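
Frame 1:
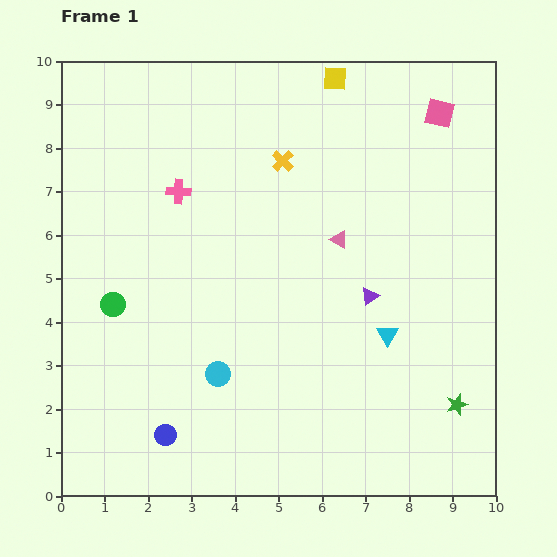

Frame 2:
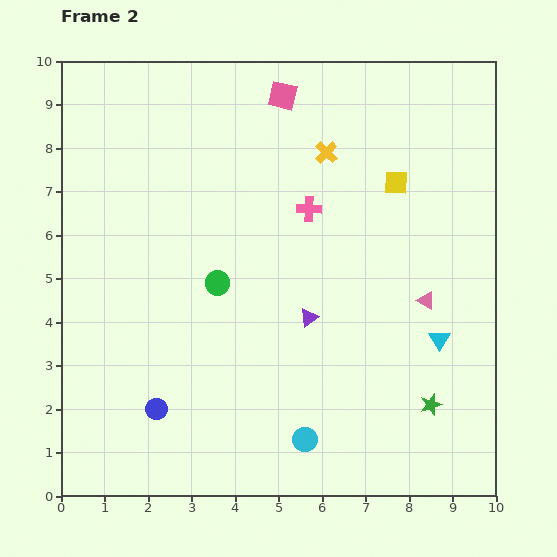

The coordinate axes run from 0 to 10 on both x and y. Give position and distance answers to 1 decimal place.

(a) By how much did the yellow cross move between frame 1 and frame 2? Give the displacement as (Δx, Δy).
(1.0, 0.2)

The yellow cross was at (5.1, 7.7) in frame 1 and (6.1, 7.9) in frame 2.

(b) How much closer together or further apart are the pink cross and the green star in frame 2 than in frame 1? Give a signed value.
-2.8

Distance in frame 1: 8.1. Distance in frame 2: 5.3.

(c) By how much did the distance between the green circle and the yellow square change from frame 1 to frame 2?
-2.6

Distance in frame 1: 7.3. Distance in frame 2: 4.7.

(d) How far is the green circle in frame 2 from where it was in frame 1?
2.5

The green circle moved from (1.2, 4.4) to (3.6, 4.9), a distance of √(2.4² + 0.5²) ≈ 2.5.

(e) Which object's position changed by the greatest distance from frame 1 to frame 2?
the pink square

(moved 3.6; next 3.0)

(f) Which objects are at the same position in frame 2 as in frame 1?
none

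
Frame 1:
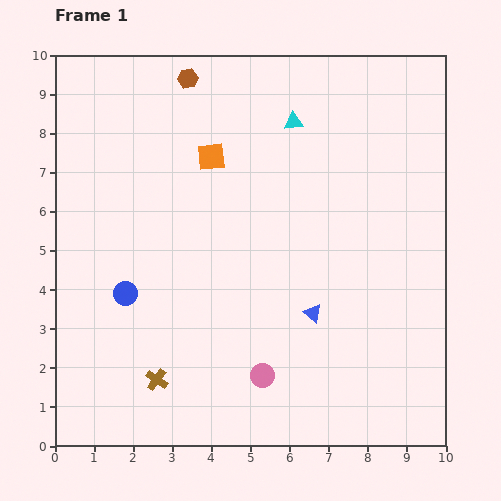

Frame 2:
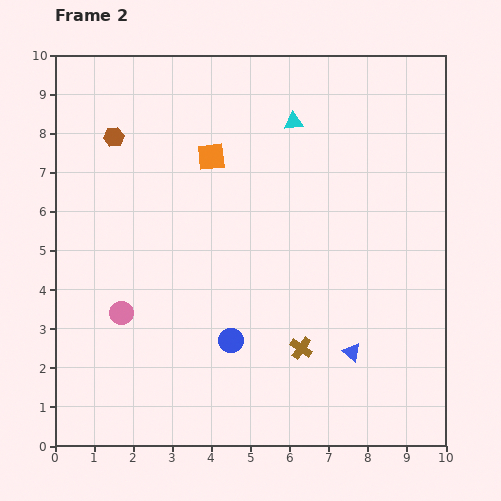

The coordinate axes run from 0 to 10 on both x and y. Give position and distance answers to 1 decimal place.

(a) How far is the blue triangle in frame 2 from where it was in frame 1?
1.4

The blue triangle moved from (6.6, 3.4) to (7.6, 2.4), a distance of √(1.0² + 1.0²) ≈ 1.4.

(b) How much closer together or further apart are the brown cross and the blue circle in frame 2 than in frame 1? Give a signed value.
-0.5

Distance in frame 1: 2.3. Distance in frame 2: 1.8.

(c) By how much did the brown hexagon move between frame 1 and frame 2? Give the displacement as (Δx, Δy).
(-1.9, -1.5)

The brown hexagon was at (3.4, 9.4) in frame 1 and (1.5, 7.9) in frame 2.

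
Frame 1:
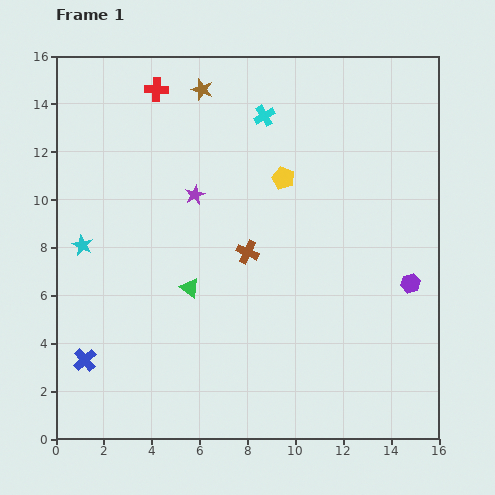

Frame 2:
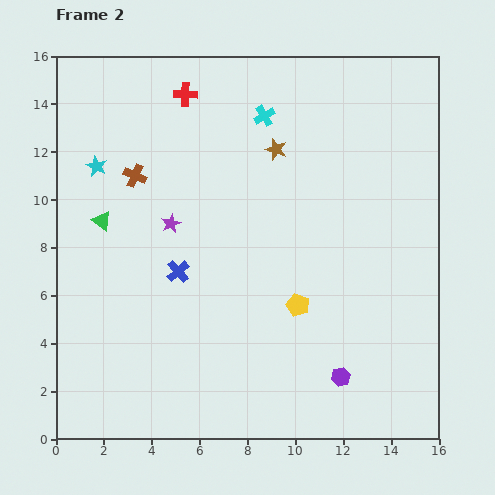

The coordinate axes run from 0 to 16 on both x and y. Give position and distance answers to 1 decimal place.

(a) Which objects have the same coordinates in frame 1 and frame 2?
the cyan cross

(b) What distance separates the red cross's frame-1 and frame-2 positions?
1.2

The red cross moved from (4.2, 14.6) to (5.4, 14.4), a distance of √(1.2² + 0.2²) ≈ 1.2.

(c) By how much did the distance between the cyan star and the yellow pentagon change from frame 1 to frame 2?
+1.3

Distance in frame 1: 8.9. Distance in frame 2: 10.2.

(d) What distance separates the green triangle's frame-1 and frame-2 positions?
4.6

The green triangle moved from (5.6, 6.3) to (1.9, 9.1), a distance of √(3.7² + 2.8²) ≈ 4.6.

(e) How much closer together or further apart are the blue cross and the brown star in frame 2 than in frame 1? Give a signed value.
-5.8

Distance in frame 1: 12.3. Distance in frame 2: 6.5.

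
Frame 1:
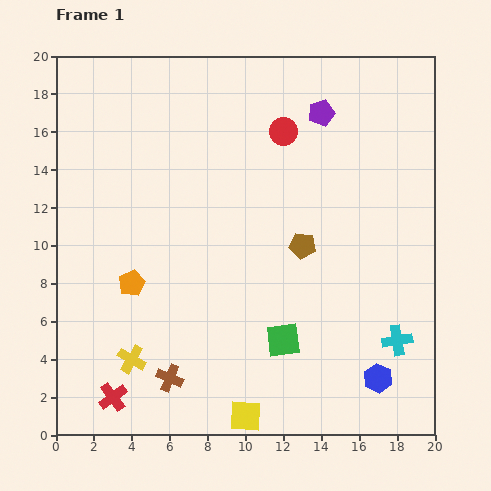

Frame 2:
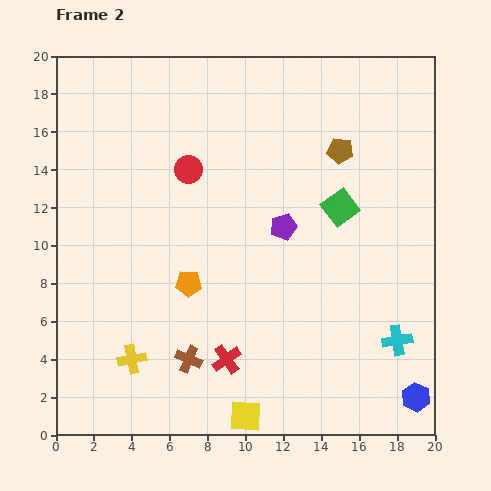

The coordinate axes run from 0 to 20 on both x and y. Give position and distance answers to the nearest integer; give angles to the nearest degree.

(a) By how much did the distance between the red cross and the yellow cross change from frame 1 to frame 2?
+3

Distance in frame 1: 2. Distance in frame 2: 5.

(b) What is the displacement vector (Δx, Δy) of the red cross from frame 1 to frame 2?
(6, 2)

The red cross was at (3, 2) in frame 1 and (9, 4) in frame 2.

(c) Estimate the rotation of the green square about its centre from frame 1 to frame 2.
29° counter-clockwise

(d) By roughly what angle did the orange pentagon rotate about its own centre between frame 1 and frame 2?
29° clockwise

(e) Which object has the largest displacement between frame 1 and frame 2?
the green square

(moved 8; next 6)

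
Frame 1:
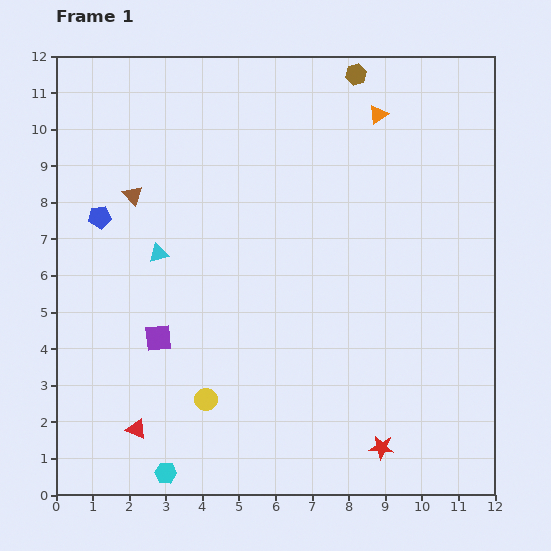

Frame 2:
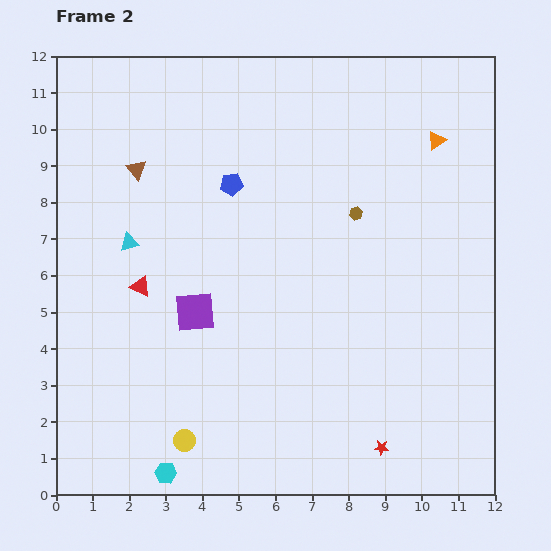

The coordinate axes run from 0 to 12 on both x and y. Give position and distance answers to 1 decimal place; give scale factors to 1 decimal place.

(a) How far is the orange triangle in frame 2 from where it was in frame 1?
1.7

The orange triangle moved from (8.8, 10.4) to (10.4, 9.7), a distance of √(1.6² + 0.7²) ≈ 1.7.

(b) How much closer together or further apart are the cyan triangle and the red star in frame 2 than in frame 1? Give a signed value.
+0.8

Distance in frame 1: 8.1. Distance in frame 2: 8.9.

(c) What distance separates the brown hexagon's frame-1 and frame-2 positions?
3.8

The brown hexagon moved from (8.2, 11.5) to (8.2, 7.7), a distance of √(0.0² + 3.8²) ≈ 3.8.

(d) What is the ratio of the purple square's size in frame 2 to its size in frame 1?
1.5×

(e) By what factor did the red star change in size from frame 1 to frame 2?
0.6×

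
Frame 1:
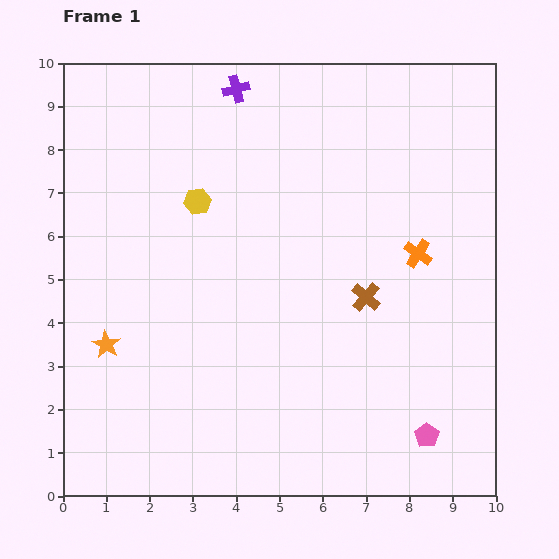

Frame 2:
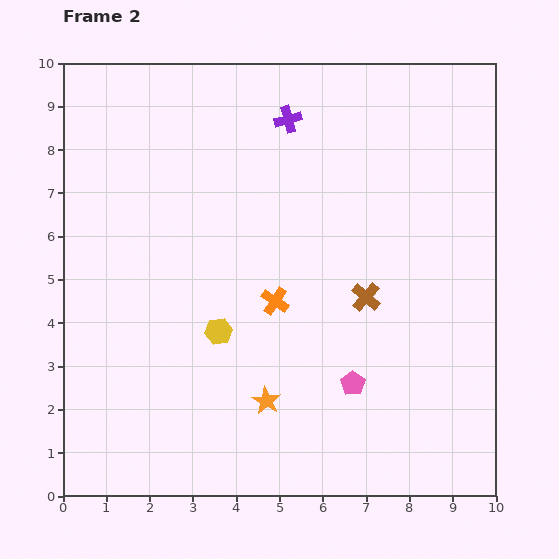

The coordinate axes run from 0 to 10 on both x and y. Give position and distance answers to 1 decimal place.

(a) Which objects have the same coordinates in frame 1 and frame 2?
the brown cross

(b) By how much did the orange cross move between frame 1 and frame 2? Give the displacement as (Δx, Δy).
(-3.3, -1.1)

The orange cross was at (8.2, 5.6) in frame 1 and (4.9, 4.5) in frame 2.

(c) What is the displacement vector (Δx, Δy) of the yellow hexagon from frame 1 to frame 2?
(0.5, -3.0)

The yellow hexagon was at (3.1, 6.8) in frame 1 and (3.6, 3.8) in frame 2.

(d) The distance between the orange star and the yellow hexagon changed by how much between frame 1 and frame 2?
-2.0

Distance in frame 1: 3.9. Distance in frame 2: 1.9.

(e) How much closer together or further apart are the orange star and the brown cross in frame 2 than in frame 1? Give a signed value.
-2.8

Distance in frame 1: 6.1. Distance in frame 2: 3.3.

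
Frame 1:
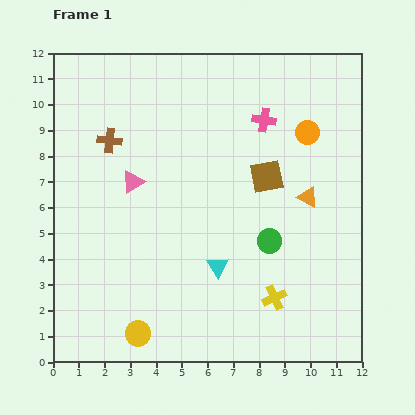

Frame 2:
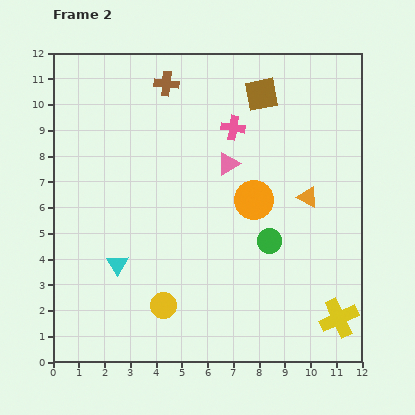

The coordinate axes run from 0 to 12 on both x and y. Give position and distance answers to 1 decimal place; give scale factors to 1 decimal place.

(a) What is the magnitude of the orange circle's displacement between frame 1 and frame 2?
3.3

The orange circle moved from (9.9, 8.9) to (7.8, 6.3), a distance of √(2.1² + 2.6²) ≈ 3.3.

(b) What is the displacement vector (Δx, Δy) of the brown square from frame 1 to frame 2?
(-0.2, 3.2)

The brown square was at (8.3, 7.2) in frame 1 and (8.1, 10.4) in frame 2.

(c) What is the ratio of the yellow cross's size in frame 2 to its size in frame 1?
1.6×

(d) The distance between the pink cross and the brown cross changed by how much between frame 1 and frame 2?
-3.0

Distance in frame 1: 6.1. Distance in frame 2: 3.1.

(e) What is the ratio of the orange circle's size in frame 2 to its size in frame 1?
1.6×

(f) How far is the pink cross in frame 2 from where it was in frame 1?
1.2

The pink cross moved from (8.2, 9.4) to (7.0, 9.1), a distance of √(1.2² + 0.3²) ≈ 1.2.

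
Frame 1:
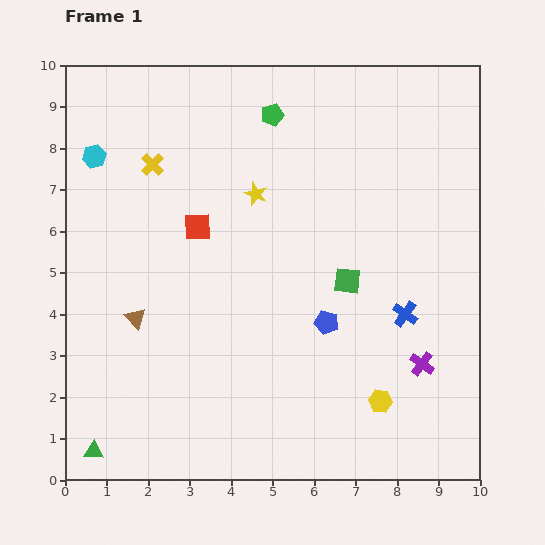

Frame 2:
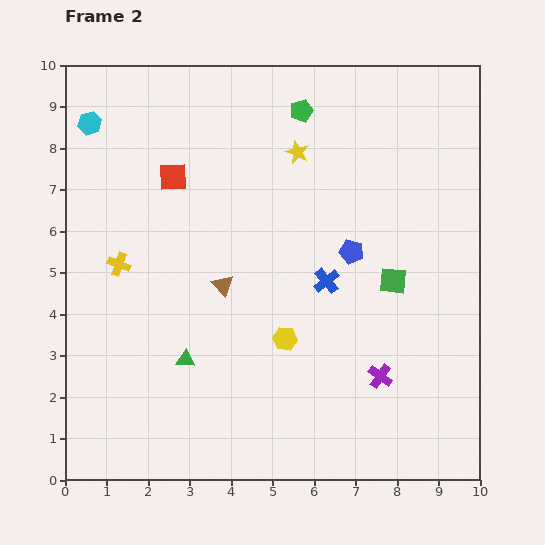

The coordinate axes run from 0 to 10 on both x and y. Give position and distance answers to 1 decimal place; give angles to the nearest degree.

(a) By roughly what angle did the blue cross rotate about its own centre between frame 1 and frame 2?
16° clockwise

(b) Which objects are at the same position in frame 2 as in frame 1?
none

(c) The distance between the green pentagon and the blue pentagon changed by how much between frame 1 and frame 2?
-1.6

Distance in frame 1: 5.2. Distance in frame 2: 3.6.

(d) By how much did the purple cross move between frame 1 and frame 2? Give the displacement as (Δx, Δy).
(-1.0, -0.3)

The purple cross was at (8.6, 2.8) in frame 1 and (7.6, 2.5) in frame 2.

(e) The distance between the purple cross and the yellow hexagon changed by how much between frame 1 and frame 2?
+1.2

Distance in frame 1: 1.3. Distance in frame 2: 2.5.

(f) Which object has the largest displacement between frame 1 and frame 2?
the green triangle

(moved 3.1; next 2.7)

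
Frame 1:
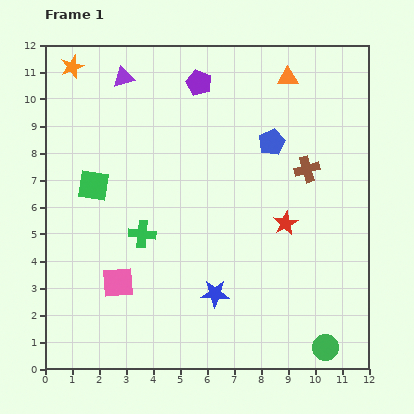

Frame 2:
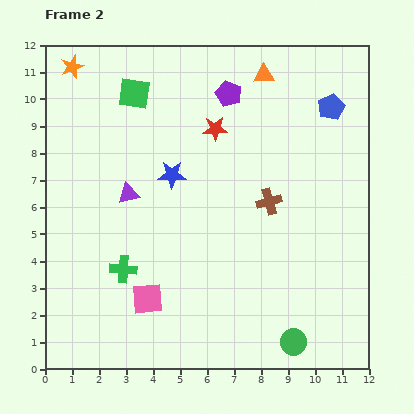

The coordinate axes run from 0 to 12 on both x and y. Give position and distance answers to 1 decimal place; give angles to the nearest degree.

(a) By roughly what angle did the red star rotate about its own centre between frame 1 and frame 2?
25° clockwise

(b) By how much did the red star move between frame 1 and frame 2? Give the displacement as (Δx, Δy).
(-2.6, 3.5)

The red star was at (8.9, 5.4) in frame 1 and (6.3, 8.9) in frame 2.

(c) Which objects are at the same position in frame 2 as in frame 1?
the orange star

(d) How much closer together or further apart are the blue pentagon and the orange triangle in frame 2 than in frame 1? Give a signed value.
+0.3

Distance in frame 1: 2.5. Distance in frame 2: 2.8.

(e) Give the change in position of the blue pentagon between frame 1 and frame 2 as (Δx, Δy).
(2.2, 1.3)

The blue pentagon was at (8.4, 8.4) in frame 1 and (10.6, 9.7) in frame 2.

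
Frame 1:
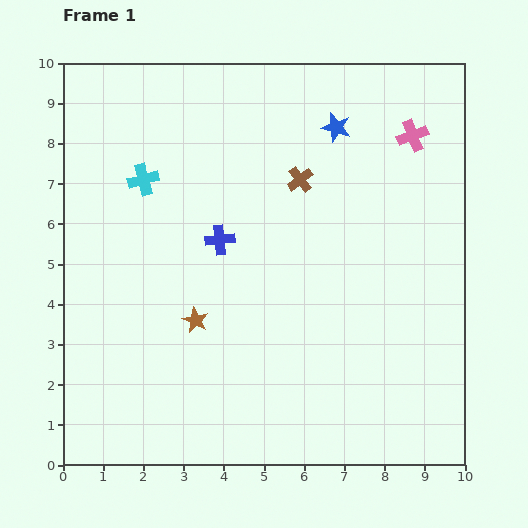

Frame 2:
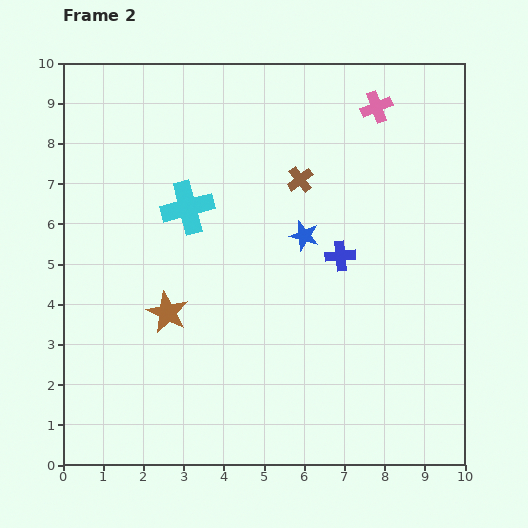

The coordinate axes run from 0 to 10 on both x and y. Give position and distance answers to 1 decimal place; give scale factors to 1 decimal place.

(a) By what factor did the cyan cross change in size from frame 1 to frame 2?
1.7×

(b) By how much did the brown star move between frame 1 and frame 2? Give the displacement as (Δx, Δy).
(-0.7, 0.2)

The brown star was at (3.3, 3.6) in frame 1 and (2.6, 3.8) in frame 2.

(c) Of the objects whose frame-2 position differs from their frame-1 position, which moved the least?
the brown star

(moved 0.7)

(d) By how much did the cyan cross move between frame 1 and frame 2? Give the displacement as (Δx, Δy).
(1.1, -0.7)

The cyan cross was at (2.0, 7.1) in frame 1 and (3.1, 6.4) in frame 2.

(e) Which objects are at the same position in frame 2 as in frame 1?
the brown cross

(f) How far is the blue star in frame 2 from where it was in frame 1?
2.8

The blue star moved from (6.8, 8.4) to (6.0, 5.7), a distance of √(0.8² + 2.7²) ≈ 2.8.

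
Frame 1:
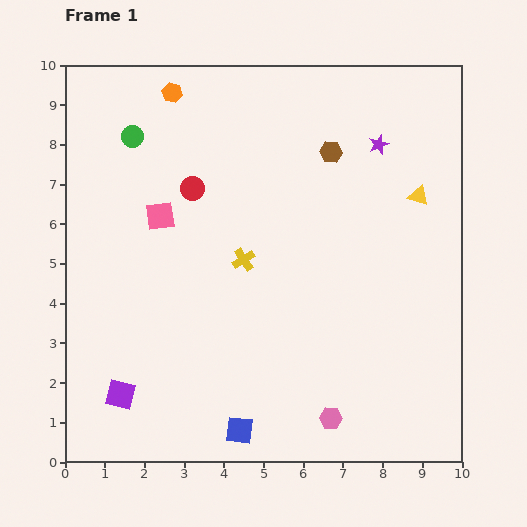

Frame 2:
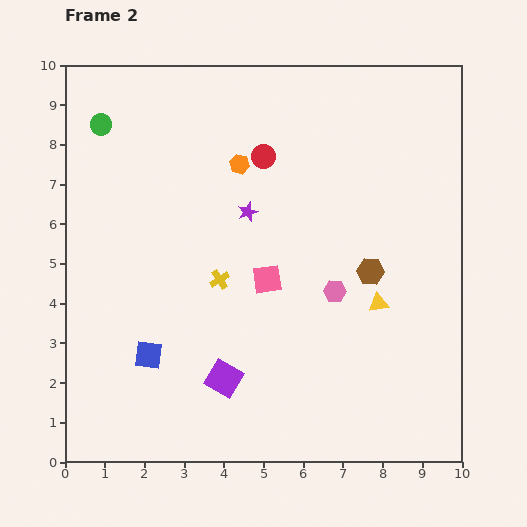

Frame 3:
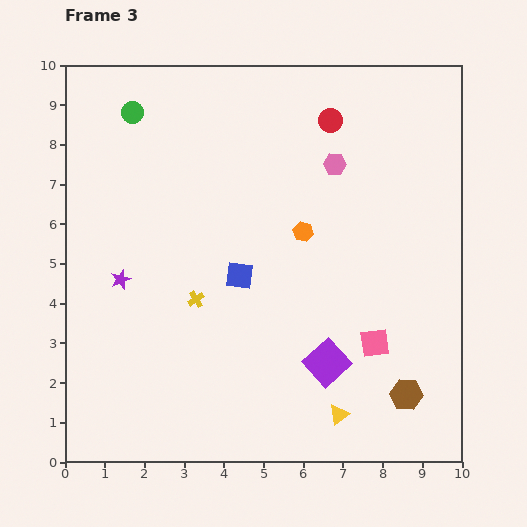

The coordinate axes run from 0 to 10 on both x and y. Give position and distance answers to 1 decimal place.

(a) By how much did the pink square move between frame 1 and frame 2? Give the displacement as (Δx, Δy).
(2.7, -1.6)

The pink square was at (2.4, 6.2) in frame 1 and (5.1, 4.6) in frame 2.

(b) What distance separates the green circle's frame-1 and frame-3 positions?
0.6

The green circle moved from (1.7, 8.2) to (1.7, 8.8), a distance of √(0.0² + 0.6²) ≈ 0.6.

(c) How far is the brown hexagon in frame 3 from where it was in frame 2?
3.2

The brown hexagon moved from (7.7, 4.8) to (8.6, 1.7), a distance of √(0.9² + 3.1²) ≈ 3.2.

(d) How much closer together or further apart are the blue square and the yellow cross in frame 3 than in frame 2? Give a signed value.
-1.3

Distance in frame 2: 2.6. Distance in frame 3: 1.3.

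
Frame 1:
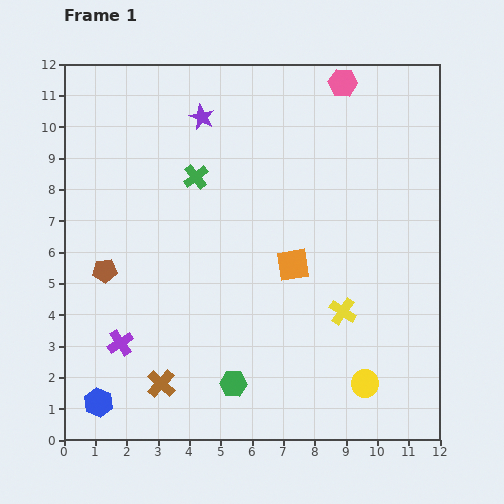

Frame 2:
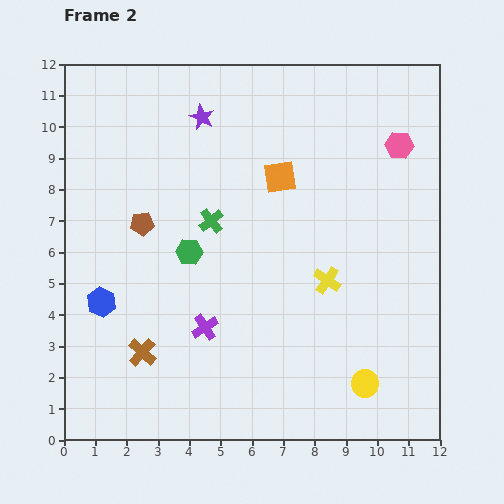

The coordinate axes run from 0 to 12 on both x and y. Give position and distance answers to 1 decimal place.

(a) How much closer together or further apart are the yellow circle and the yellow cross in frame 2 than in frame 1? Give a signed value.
+1.1

Distance in frame 1: 2.4. Distance in frame 2: 3.5.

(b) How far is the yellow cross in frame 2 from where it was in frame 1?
1.1

The yellow cross moved from (8.9, 4.1) to (8.4, 5.1), a distance of √(0.5² + 1.0²) ≈ 1.1.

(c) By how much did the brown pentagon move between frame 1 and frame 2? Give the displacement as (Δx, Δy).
(1.2, 1.5)

The brown pentagon was at (1.3, 5.4) in frame 1 and (2.5, 6.9) in frame 2.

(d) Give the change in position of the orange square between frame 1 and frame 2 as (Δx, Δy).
(-0.4, 2.8)

The orange square was at (7.3, 5.6) in frame 1 and (6.9, 8.4) in frame 2.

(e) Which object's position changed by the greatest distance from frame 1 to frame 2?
the green hexagon

(moved 4.4; next 3.2)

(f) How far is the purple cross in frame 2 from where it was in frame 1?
2.7

The purple cross moved from (1.8, 3.1) to (4.5, 3.6), a distance of √(2.7² + 0.5²) ≈ 2.7.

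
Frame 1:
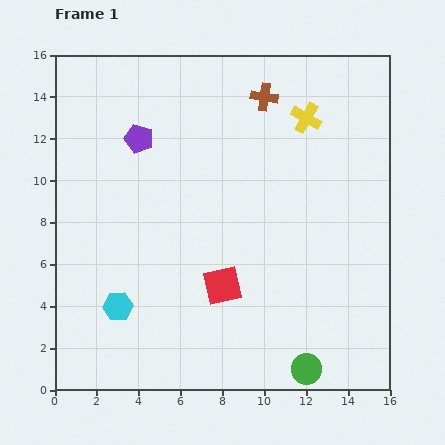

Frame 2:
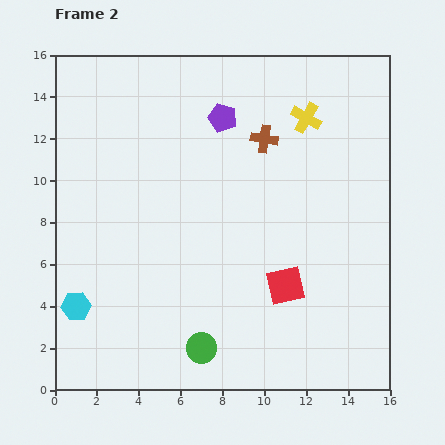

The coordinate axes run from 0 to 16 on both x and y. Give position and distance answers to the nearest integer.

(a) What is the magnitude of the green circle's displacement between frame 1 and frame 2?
5

The green circle moved from (12, 1) to (7, 2), a distance of √(5² + 1²) ≈ 5.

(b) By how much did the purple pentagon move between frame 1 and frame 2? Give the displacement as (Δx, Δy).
(4, 1)

The purple pentagon was at (4, 12) in frame 1 and (8, 13) in frame 2.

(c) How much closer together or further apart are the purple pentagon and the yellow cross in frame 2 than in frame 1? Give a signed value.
-4

Distance in frame 1: 8. Distance in frame 2: 4.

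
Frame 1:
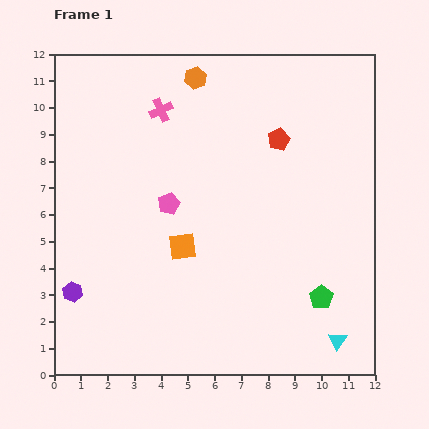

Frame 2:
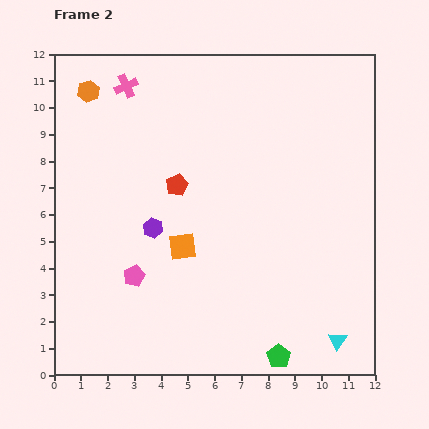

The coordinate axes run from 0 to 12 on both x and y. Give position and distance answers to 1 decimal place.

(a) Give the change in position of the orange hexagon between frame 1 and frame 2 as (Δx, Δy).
(-4.0, -0.5)

The orange hexagon was at (5.3, 11.1) in frame 1 and (1.3, 10.6) in frame 2.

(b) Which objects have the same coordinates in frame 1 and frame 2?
the cyan triangle, the orange square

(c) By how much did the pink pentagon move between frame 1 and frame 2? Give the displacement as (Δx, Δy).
(-1.3, -2.7)

The pink pentagon was at (4.3, 6.4) in frame 1 and (3.0, 3.7) in frame 2.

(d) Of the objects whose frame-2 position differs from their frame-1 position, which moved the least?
the pink cross

(moved 1.6)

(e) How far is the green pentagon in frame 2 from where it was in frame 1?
2.7

The green pentagon moved from (10.0, 2.9) to (8.4, 0.7), a distance of √(1.6² + 2.2²) ≈ 2.7.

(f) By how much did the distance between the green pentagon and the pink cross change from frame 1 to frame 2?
+2.4

Distance in frame 1: 9.2. Distance in frame 2: 11.6.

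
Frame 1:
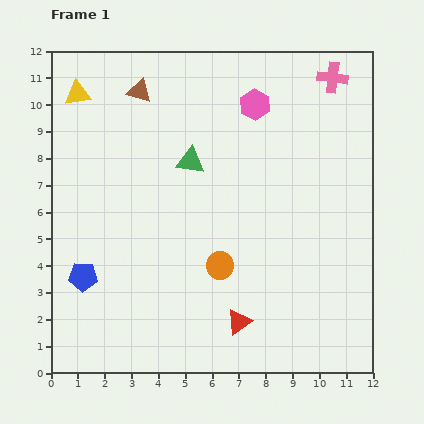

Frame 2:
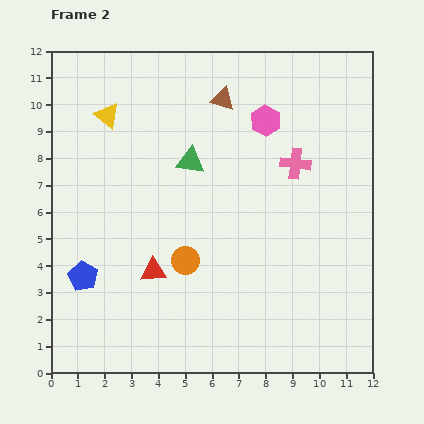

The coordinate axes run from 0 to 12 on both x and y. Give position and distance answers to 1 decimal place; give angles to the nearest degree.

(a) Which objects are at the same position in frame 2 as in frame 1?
the green triangle, the blue pentagon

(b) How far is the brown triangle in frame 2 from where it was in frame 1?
3.1

The brown triangle moved from (3.3, 10.5) to (6.4, 10.2), a distance of √(3.1² + 0.3²) ≈ 3.1.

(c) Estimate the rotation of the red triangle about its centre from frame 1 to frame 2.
32° clockwise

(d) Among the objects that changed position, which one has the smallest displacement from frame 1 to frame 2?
the pink hexagon

(moved 0.7)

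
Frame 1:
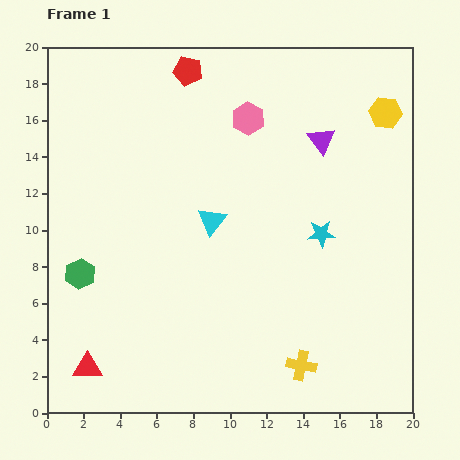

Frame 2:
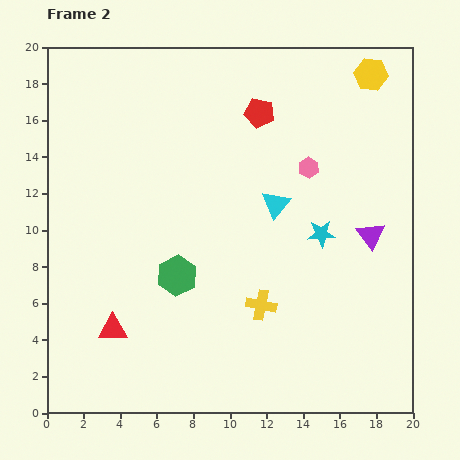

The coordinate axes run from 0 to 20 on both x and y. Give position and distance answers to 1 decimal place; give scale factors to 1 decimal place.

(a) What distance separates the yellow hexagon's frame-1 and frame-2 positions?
2.2

The yellow hexagon moved from (18.5, 16.4) to (17.7, 18.5), a distance of √(0.8² + 2.1²) ≈ 2.2.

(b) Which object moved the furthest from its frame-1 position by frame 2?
the purple triangle

(moved 5.9; next 5.3)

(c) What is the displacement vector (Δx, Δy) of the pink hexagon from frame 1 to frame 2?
(3.3, -2.7)

The pink hexagon was at (11.0, 16.1) in frame 1 and (14.3, 13.4) in frame 2.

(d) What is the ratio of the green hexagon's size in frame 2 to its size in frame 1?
1.3×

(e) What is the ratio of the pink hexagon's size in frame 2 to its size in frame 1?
0.6×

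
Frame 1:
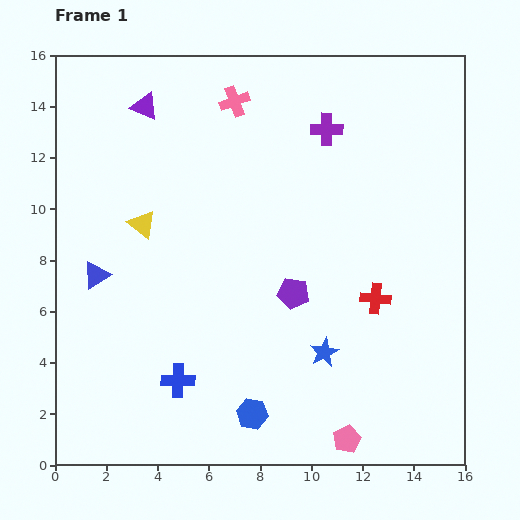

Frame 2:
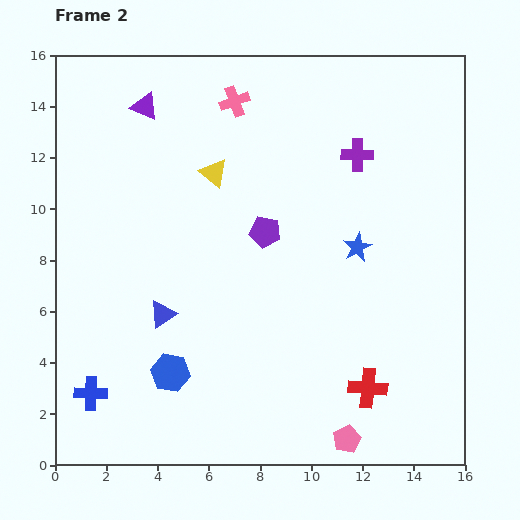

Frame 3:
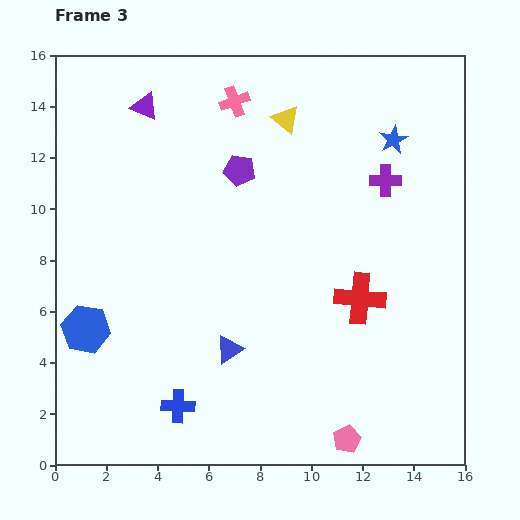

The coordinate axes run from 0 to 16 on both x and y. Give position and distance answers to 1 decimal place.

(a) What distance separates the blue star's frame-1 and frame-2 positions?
4.3

The blue star moved from (10.5, 4.4) to (11.8, 8.5), a distance of √(1.3² + 4.1²) ≈ 4.3.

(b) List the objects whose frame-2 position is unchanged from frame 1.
the pink cross, the purple triangle, the pink pentagon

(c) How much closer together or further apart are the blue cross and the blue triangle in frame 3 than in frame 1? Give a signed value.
-2.2

Distance in frame 1: 5.2. Distance in frame 3: 3.0.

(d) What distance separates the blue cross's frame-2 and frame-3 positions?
3.4

The blue cross moved from (1.4, 2.8) to (4.8, 2.3), a distance of √(3.4² + 0.5²) ≈ 3.4.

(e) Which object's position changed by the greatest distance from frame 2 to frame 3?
the blue star

(moved 4.4; next 3.7)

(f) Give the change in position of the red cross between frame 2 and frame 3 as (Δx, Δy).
(-0.3, 3.5)

The red cross was at (12.2, 3.0) in frame 2 and (11.9, 6.5) in frame 3.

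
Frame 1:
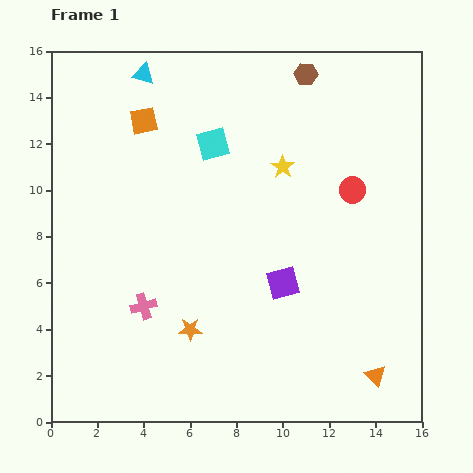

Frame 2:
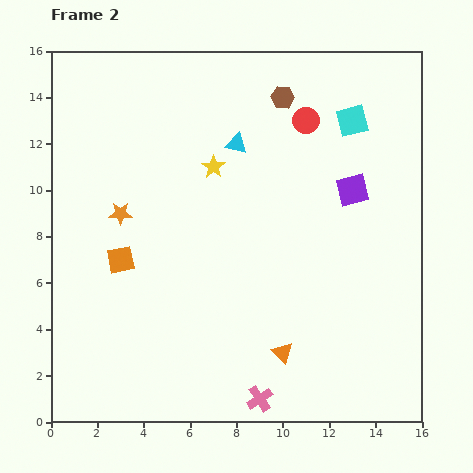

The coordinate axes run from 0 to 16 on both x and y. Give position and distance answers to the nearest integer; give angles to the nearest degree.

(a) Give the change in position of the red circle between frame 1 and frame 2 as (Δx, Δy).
(-2, 3)

The red circle was at (13, 10) in frame 1 and (11, 13) in frame 2.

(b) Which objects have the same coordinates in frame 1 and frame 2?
none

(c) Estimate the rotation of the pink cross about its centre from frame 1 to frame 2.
17° counter-clockwise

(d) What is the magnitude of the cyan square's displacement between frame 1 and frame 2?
6

The cyan square moved from (7, 12) to (13, 13), a distance of √(6² + 1²) ≈ 6.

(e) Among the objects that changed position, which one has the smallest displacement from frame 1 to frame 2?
the brown hexagon

(moved 1)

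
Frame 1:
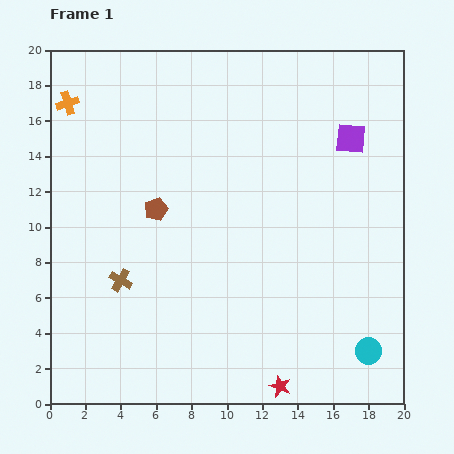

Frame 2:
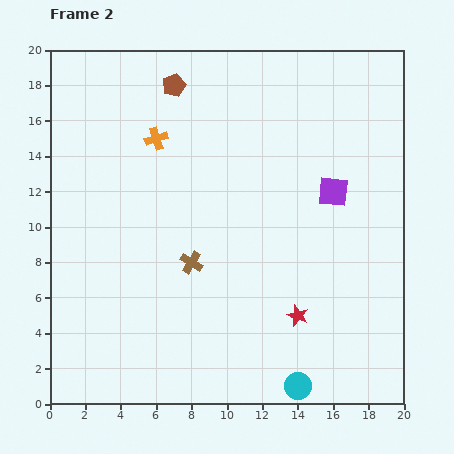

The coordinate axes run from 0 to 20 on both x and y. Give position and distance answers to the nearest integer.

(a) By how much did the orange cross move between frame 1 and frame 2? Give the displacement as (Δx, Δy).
(5, -2)

The orange cross was at (1, 17) in frame 1 and (6, 15) in frame 2.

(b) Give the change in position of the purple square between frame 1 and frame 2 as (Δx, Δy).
(-1, -3)

The purple square was at (17, 15) in frame 1 and (16, 12) in frame 2.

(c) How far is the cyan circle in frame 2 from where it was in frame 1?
4

The cyan circle moved from (18, 3) to (14, 1), a distance of √(4² + 2²) ≈ 4.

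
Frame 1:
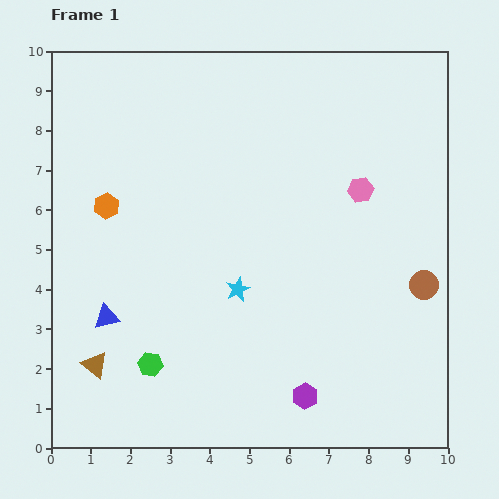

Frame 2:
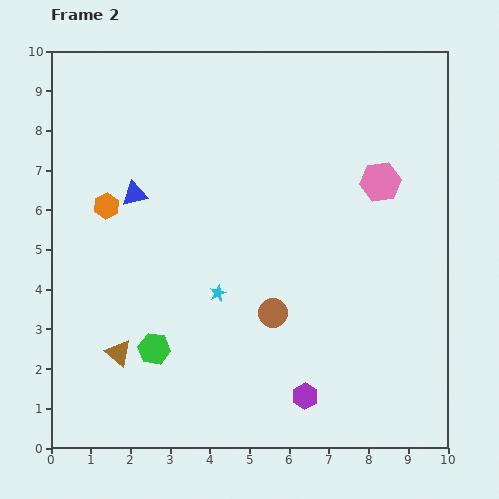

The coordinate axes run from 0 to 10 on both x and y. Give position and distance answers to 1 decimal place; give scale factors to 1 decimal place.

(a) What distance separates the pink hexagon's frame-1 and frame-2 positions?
0.5

The pink hexagon moved from (7.8, 6.5) to (8.3, 6.7), a distance of √(0.5² + 0.2²) ≈ 0.5.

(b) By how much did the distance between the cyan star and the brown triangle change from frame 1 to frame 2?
-1.2

Distance in frame 1: 4.1. Distance in frame 2: 2.9.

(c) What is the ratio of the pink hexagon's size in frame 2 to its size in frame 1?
1.6×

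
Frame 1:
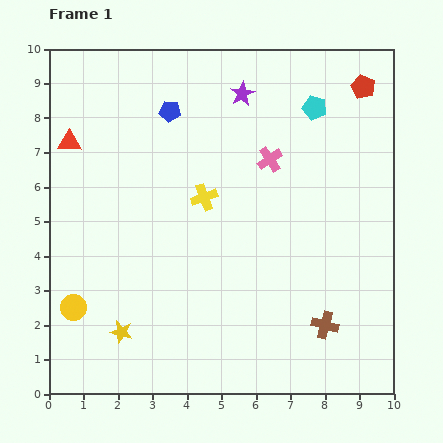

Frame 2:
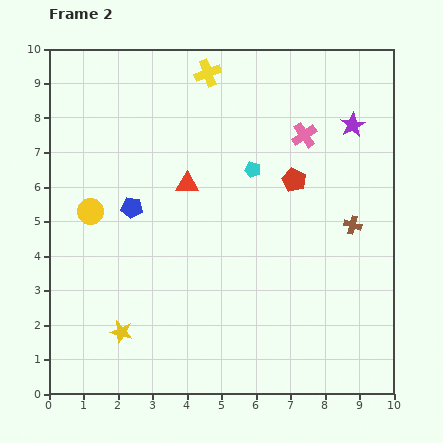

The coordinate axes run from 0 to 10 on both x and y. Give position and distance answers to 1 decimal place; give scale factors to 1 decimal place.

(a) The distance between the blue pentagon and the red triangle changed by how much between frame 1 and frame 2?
-1.3

Distance in frame 1: 3.0. Distance in frame 2: 1.7.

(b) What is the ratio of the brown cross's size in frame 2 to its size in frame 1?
0.7×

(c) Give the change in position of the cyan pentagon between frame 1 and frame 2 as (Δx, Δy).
(-1.8, -1.8)

The cyan pentagon was at (7.7, 8.3) in frame 1 and (5.9, 6.5) in frame 2.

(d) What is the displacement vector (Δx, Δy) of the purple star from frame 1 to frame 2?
(3.2, -0.9)

The purple star was at (5.6, 8.7) in frame 1 and (8.8, 7.8) in frame 2.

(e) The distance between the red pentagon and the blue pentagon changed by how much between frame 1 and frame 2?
-0.8

Distance in frame 1: 5.6. Distance in frame 2: 4.8.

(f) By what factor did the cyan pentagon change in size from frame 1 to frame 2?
0.6×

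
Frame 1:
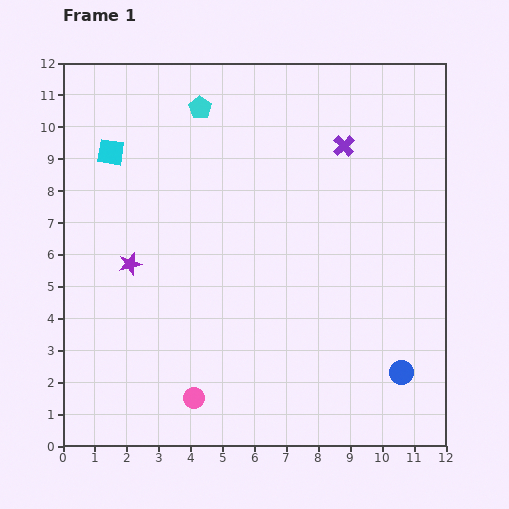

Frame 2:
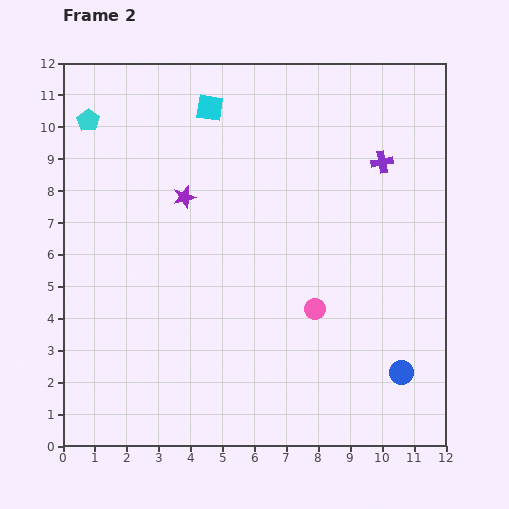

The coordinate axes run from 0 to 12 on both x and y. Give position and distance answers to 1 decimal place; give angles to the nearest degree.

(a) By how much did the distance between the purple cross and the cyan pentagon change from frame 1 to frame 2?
+4.6

Distance in frame 1: 4.7. Distance in frame 2: 9.3.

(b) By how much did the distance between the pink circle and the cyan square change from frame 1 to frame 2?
-1.0

Distance in frame 1: 8.1. Distance in frame 2: 7.1.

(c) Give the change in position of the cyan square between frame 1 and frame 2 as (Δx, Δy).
(3.1, 1.4)

The cyan square was at (1.5, 9.2) in frame 1 and (4.6, 10.6) in frame 2.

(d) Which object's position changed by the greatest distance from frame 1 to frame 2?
the pink circle

(moved 4.7; next 3.5)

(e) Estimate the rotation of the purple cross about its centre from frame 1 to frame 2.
33° clockwise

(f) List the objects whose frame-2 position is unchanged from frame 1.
the blue circle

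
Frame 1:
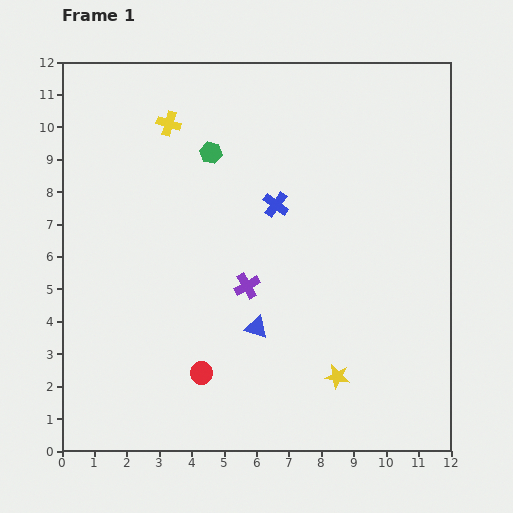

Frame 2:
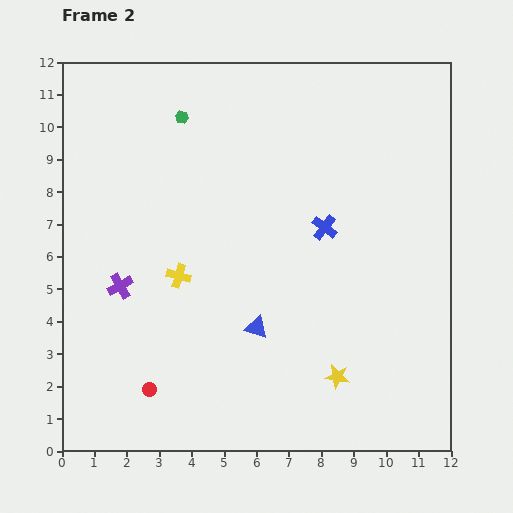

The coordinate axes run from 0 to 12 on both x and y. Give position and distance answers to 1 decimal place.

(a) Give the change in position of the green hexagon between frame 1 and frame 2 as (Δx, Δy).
(-0.9, 1.1)

The green hexagon was at (4.6, 9.2) in frame 1 and (3.7, 10.3) in frame 2.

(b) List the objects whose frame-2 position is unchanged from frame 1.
the yellow star, the blue triangle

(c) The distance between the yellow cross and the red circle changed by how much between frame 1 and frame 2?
-4.2

Distance in frame 1: 7.8. Distance in frame 2: 3.6.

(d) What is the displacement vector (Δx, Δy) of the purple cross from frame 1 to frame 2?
(-3.9, 0.0)

The purple cross was at (5.7, 5.1) in frame 1 and (1.8, 5.1) in frame 2.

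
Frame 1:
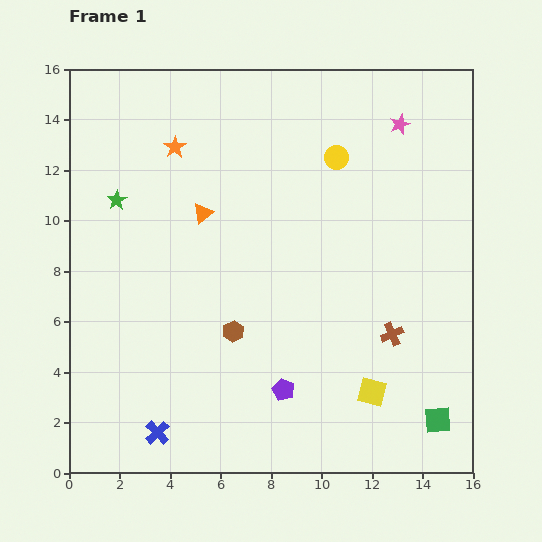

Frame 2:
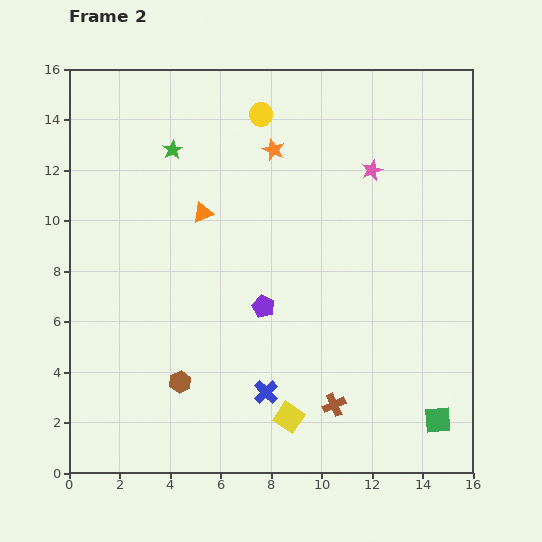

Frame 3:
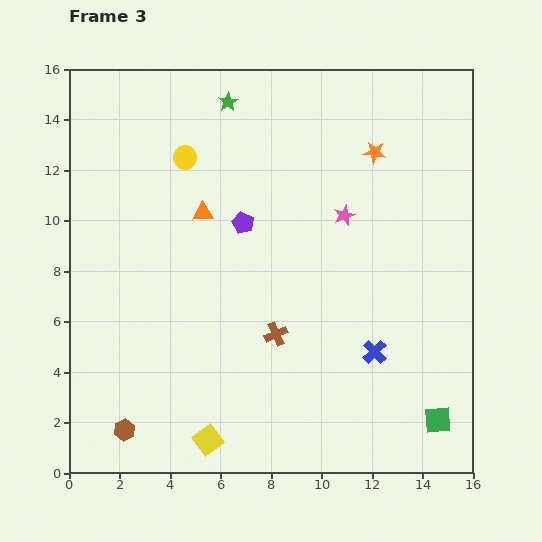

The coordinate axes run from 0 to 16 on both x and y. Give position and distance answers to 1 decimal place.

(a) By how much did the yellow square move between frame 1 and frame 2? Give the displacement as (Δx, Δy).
(-3.3, -1.0)

The yellow square was at (12.0, 3.2) in frame 1 and (8.7, 2.2) in frame 2.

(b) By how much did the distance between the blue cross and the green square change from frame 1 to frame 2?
-4.2

Distance in frame 1: 11.1. Distance in frame 2: 6.9.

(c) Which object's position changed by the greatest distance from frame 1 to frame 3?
the blue cross

(moved 9.2; next 7.9)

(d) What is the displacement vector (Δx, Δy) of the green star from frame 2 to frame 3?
(2.2, 1.9)

The green star was at (4.1, 12.8) in frame 2 and (6.3, 14.7) in frame 3.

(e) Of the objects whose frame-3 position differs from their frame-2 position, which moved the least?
the pink star

(moved 2.1)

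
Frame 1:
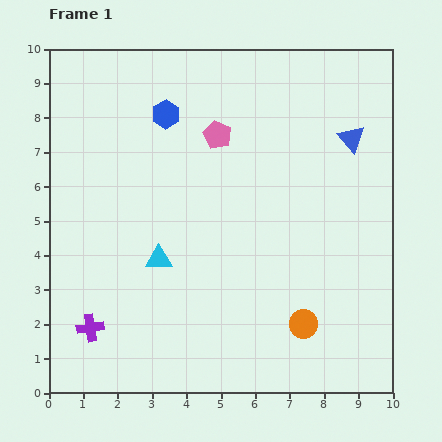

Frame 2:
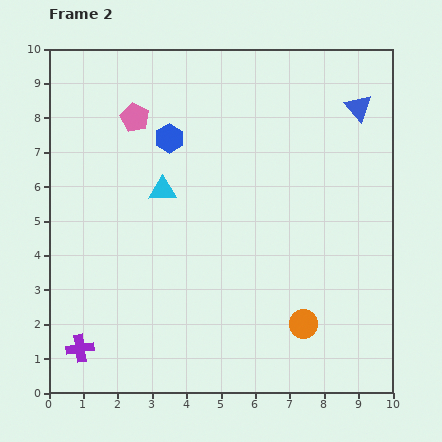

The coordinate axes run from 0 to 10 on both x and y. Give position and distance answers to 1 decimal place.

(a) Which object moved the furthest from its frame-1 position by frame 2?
the pink pentagon

(moved 2.5; next 2.0)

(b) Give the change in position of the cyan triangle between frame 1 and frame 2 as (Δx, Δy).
(0.1, 2.0)

The cyan triangle was at (3.2, 3.9) in frame 1 and (3.3, 5.9) in frame 2.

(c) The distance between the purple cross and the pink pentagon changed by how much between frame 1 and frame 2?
+0.2

Distance in frame 1: 6.7. Distance in frame 2: 6.9.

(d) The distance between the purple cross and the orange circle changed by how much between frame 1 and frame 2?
+0.3

Distance in frame 1: 6.2. Distance in frame 2: 6.5.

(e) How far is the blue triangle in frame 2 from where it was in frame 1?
0.9

The blue triangle moved from (8.8, 7.4) to (9.0, 8.3), a distance of √(0.2² + 0.9²) ≈ 0.9.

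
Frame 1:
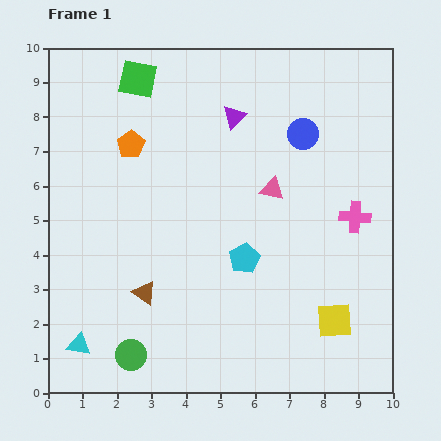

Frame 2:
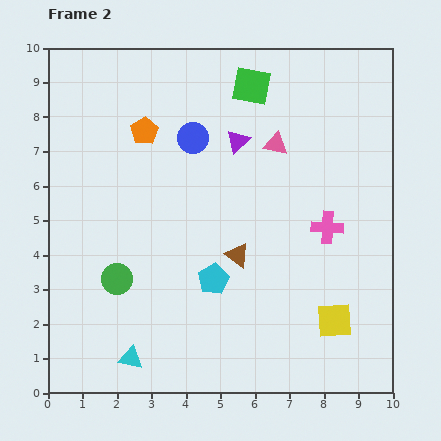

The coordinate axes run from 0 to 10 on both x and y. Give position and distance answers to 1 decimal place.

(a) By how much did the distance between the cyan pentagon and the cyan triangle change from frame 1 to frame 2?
-2.1

Distance in frame 1: 5.4. Distance in frame 2: 3.3.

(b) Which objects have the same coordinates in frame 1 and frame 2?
the yellow square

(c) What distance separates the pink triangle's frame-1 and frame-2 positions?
1.3

The pink triangle moved from (6.5, 5.9) to (6.6, 7.2), a distance of √(0.1² + 1.3²) ≈ 1.3.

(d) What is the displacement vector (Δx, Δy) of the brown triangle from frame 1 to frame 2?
(2.7, 1.1)

The brown triangle was at (2.8, 2.9) in frame 1 and (5.5, 4.0) in frame 2.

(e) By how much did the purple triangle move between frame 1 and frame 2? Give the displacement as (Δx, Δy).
(0.1, -0.7)

The purple triangle was at (5.4, 8.0) in frame 1 and (5.5, 7.3) in frame 2.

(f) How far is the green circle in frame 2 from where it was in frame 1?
2.2

The green circle moved from (2.4, 1.1) to (2.0, 3.3), a distance of √(0.4² + 2.2²) ≈ 2.2.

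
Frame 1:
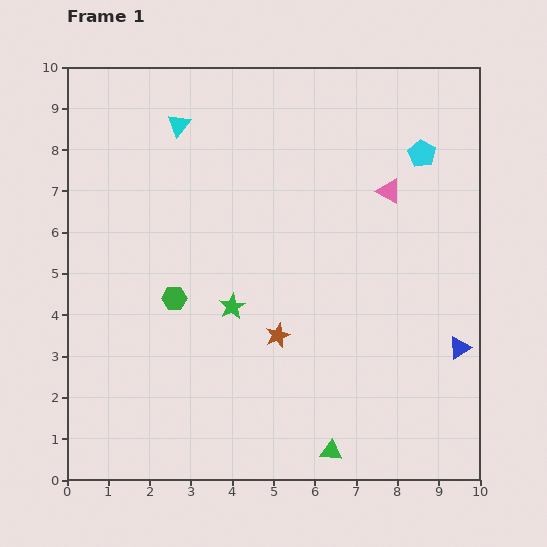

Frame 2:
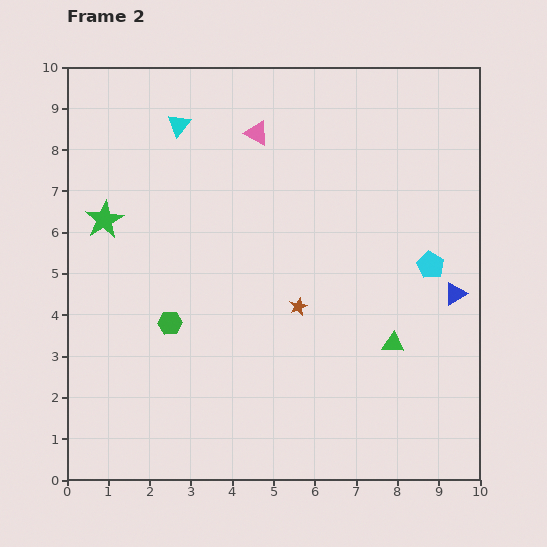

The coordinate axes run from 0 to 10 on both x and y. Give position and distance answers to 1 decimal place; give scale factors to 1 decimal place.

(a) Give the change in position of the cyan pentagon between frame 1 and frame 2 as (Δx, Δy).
(0.2, -2.7)

The cyan pentagon was at (8.6, 7.9) in frame 1 and (8.8, 5.2) in frame 2.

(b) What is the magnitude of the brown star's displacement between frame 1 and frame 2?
0.9

The brown star moved from (5.1, 3.5) to (5.6, 4.2), a distance of √(0.5² + 0.7²) ≈ 0.9.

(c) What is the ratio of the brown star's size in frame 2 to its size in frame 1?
0.7×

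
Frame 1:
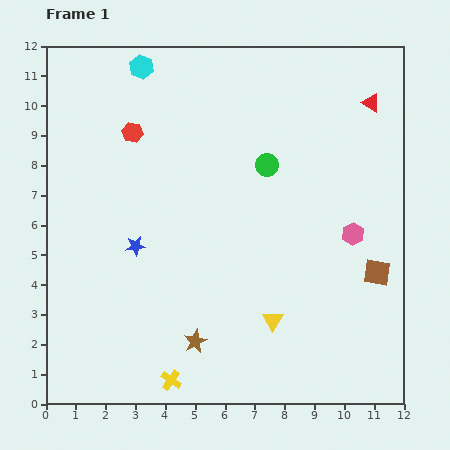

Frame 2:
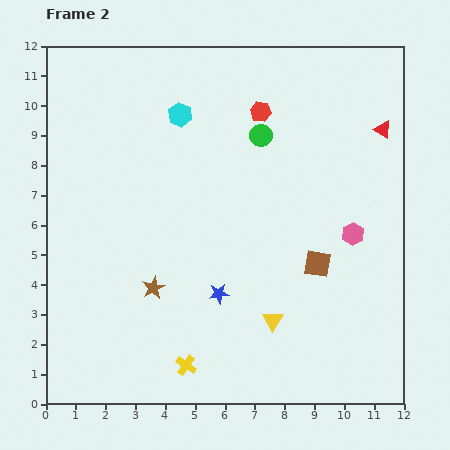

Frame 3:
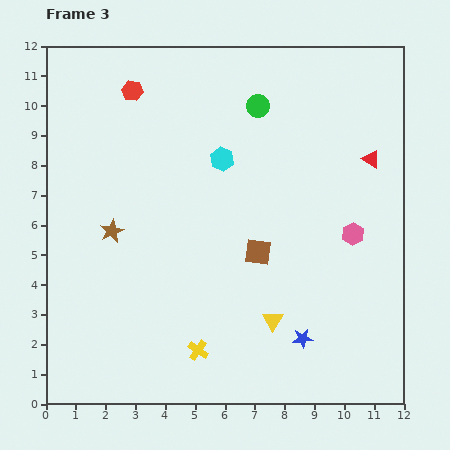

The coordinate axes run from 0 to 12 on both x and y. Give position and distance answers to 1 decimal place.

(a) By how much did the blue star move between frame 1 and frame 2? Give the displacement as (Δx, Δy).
(2.8, -1.6)

The blue star was at (3.0, 5.3) in frame 1 and (5.8, 3.7) in frame 2.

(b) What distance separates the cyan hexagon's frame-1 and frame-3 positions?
4.1

The cyan hexagon moved from (3.2, 11.3) to (5.9, 8.2), a distance of √(2.7² + 3.1²) ≈ 4.1.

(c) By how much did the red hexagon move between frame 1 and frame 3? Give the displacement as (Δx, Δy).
(0.0, 1.4)

The red hexagon was at (2.9, 9.1) in frame 1 and (2.9, 10.5) in frame 3.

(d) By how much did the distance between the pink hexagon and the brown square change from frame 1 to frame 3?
+1.8

Distance in frame 1: 1.5. Distance in frame 3: 3.3.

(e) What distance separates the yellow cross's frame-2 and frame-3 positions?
0.6

The yellow cross moved from (4.7, 1.3) to (5.1, 1.8), a distance of √(0.4² + 0.5²) ≈ 0.6.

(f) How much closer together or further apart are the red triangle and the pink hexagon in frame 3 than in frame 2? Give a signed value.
-1.0

Distance in frame 2: 3.6. Distance in frame 3: 2.6.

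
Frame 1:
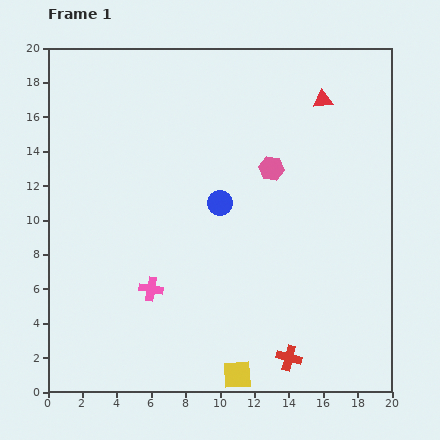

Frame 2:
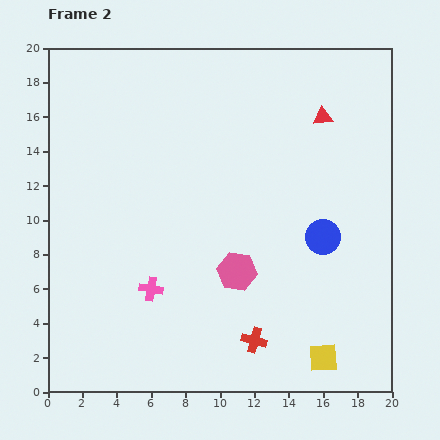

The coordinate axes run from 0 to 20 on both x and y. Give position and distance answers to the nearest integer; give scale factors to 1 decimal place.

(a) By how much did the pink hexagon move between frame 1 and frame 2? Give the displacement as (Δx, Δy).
(-2, -6)

The pink hexagon was at (13, 13) in frame 1 and (11, 7) in frame 2.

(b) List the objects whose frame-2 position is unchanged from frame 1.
the pink cross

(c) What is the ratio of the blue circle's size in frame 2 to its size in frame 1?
1.4×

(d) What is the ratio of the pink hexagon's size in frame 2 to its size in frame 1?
1.6×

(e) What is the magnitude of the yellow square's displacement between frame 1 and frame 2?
5

The yellow square moved from (11, 1) to (16, 2), a distance of √(5² + 1²) ≈ 5.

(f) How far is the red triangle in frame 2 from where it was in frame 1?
1

The red triangle moved from (16, 17) to (16, 16), a distance of √(0² + 1²) ≈ 1.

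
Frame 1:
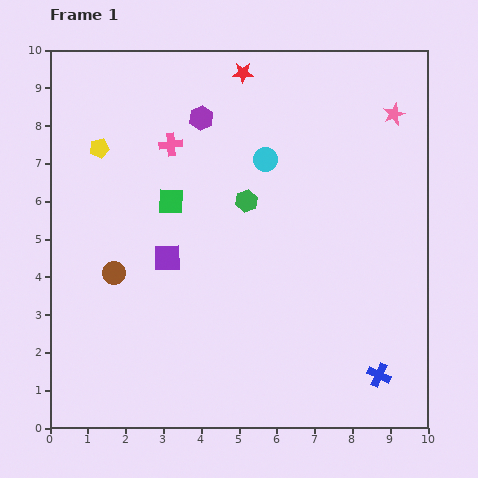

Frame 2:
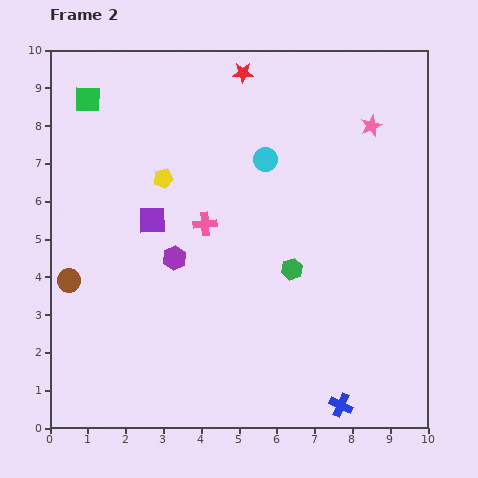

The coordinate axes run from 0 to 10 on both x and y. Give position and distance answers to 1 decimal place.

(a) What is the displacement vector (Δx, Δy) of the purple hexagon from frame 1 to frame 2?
(-0.7, -3.7)

The purple hexagon was at (4.0, 8.2) in frame 1 and (3.3, 4.5) in frame 2.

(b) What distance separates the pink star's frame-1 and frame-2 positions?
0.7

The pink star moved from (9.1, 8.3) to (8.5, 8.0), a distance of √(0.6² + 0.3²) ≈ 0.7.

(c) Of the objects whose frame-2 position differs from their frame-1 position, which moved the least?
the pink star

(moved 0.7)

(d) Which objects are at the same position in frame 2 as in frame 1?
the cyan circle, the red star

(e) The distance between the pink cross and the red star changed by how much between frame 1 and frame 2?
+1.4

Distance in frame 1: 2.7. Distance in frame 2: 4.1.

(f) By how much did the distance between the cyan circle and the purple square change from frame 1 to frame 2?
-0.3

Distance in frame 1: 3.7. Distance in frame 2: 3.4.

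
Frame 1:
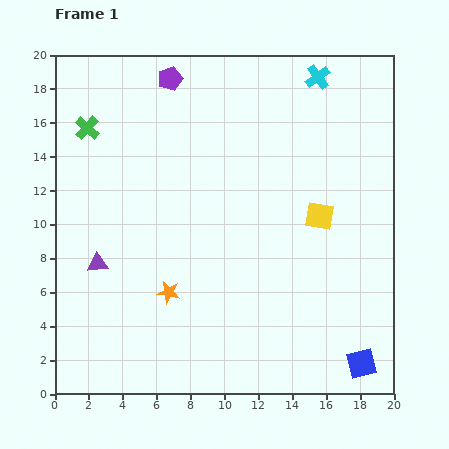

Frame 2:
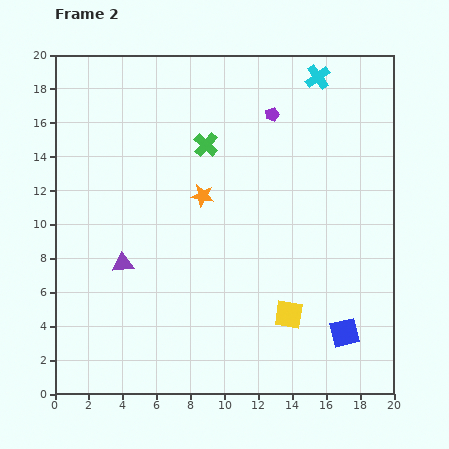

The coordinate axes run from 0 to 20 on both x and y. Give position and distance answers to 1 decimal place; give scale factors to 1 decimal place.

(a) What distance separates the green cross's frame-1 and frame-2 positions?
7.1

The green cross moved from (1.9, 15.7) to (8.9, 14.7), a distance of √(7.0² + 1.0²) ≈ 7.1.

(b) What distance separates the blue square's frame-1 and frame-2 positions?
2.1

The blue square moved from (18.1, 1.8) to (17.1, 3.6), a distance of √(1.0² + 1.8²) ≈ 2.1.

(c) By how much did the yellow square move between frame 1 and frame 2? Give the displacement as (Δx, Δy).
(-1.8, -5.8)

The yellow square was at (15.6, 10.5) in frame 1 and (13.8, 4.7) in frame 2.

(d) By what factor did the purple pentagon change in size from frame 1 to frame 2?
0.6×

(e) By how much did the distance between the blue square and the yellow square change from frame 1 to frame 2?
-5.6

Distance in frame 1: 9.1. Distance in frame 2: 3.5.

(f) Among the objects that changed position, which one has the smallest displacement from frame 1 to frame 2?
the purple triangle

(moved 1.5)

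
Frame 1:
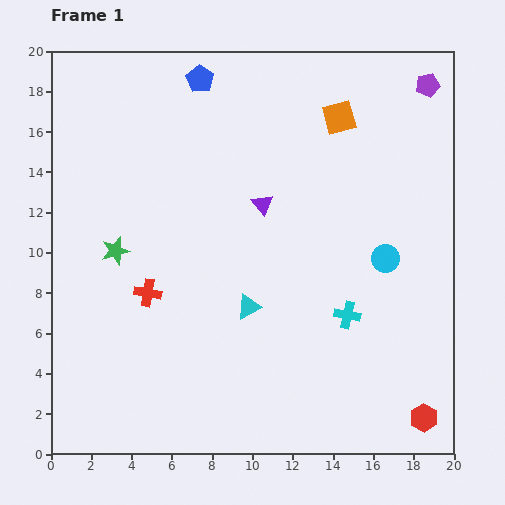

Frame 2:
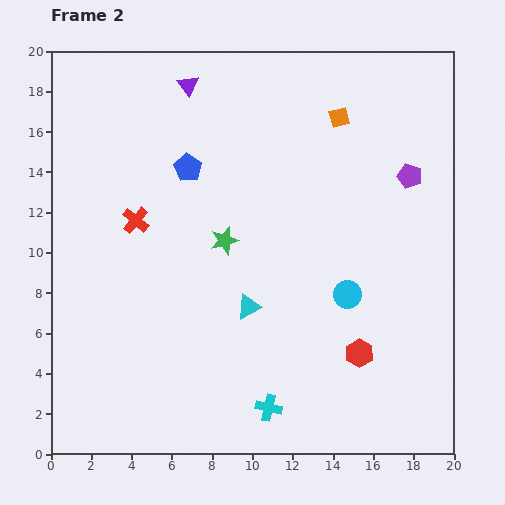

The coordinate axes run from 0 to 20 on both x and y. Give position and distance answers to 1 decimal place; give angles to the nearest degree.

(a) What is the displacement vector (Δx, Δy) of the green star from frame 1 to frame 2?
(5.4, 0.5)

The green star was at (3.2, 10.1) in frame 1 and (8.6, 10.6) in frame 2.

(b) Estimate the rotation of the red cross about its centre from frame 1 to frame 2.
30° clockwise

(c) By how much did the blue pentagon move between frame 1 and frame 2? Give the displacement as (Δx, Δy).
(-0.6, -4.4)

The blue pentagon was at (7.4, 18.6) in frame 1 and (6.8, 14.2) in frame 2.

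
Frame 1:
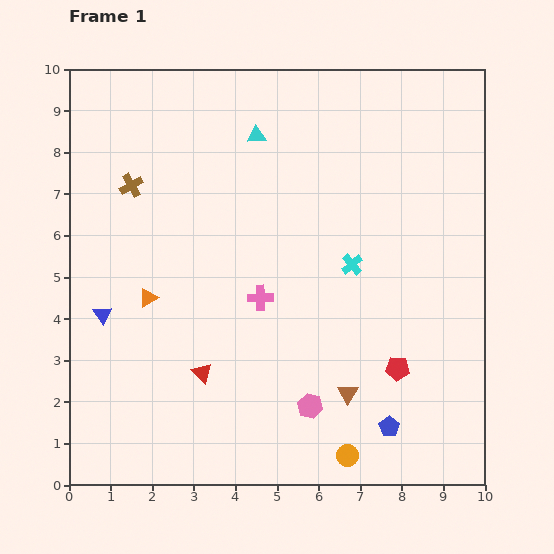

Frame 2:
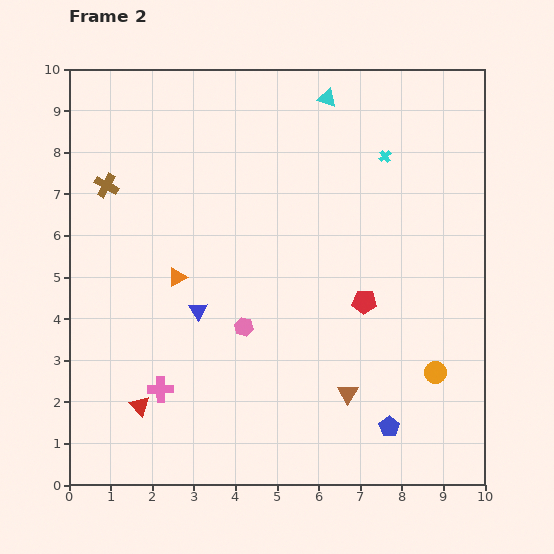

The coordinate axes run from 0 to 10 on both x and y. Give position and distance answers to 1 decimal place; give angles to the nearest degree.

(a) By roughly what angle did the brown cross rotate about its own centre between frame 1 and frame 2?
32° counter-clockwise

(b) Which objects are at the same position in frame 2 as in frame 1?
the blue pentagon, the brown triangle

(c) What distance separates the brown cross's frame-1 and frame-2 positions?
0.6

The brown cross moved from (1.5, 7.2) to (0.9, 7.2), a distance of √(0.6² + 0.0²) ≈ 0.6.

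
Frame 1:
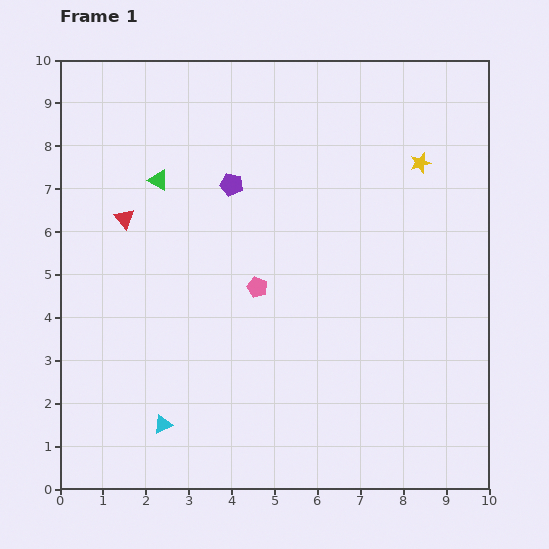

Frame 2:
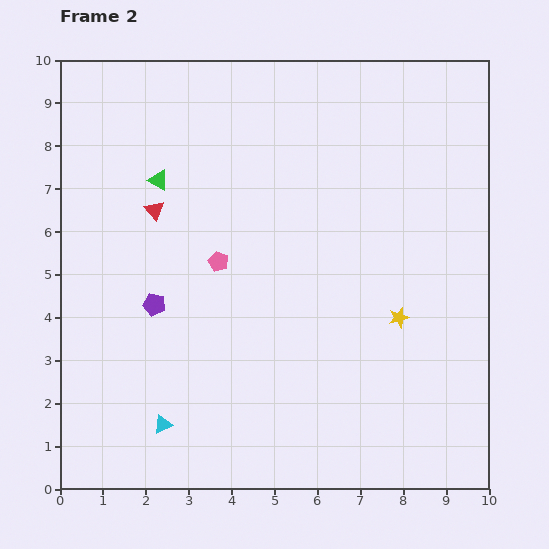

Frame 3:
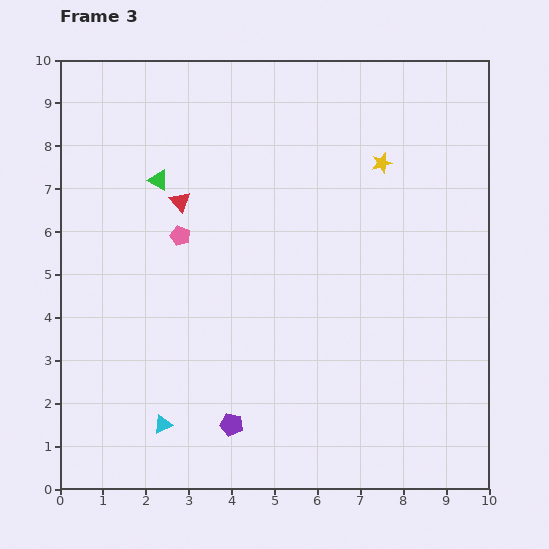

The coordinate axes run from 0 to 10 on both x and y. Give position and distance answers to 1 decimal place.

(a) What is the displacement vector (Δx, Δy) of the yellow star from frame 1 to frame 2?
(-0.5, -3.6)

The yellow star was at (8.4, 7.6) in frame 1 and (7.9, 4.0) in frame 2.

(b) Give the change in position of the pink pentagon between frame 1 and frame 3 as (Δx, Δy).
(-1.8, 1.2)

The pink pentagon was at (4.6, 4.7) in frame 1 and (2.8, 5.9) in frame 3.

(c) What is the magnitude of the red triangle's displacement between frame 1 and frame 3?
1.4

The red triangle moved from (1.5, 6.3) to (2.8, 6.7), a distance of √(1.3² + 0.4²) ≈ 1.4.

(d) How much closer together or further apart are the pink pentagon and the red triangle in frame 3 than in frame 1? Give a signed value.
-2.7

Distance in frame 1: 3.5. Distance in frame 3: 0.8.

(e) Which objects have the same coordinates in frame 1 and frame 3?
the green triangle, the cyan triangle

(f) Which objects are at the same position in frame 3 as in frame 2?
the green triangle, the cyan triangle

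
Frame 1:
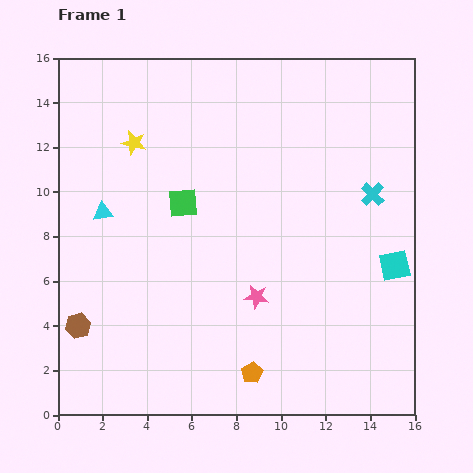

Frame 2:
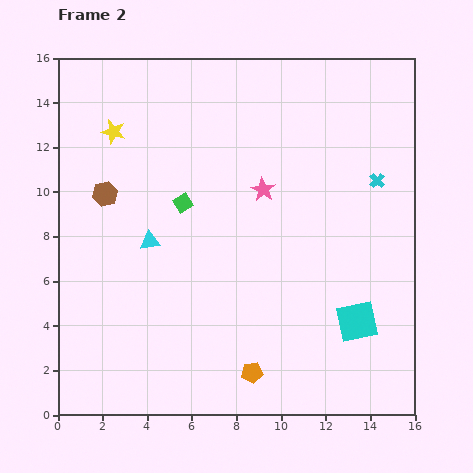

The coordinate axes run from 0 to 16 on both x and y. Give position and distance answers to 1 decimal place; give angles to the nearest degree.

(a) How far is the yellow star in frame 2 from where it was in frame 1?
1.0

The yellow star moved from (3.4, 12.2) to (2.5, 12.7), a distance of √(0.9² + 0.5²) ≈ 1.0.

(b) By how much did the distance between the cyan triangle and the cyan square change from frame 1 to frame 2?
-3.3

Distance in frame 1: 13.3. Distance in frame 2: 10.0.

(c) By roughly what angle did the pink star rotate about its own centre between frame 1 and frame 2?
22° clockwise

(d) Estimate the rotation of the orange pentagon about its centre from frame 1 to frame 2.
23° clockwise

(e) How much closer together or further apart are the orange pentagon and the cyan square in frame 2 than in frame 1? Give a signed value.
-2.8

Distance in frame 1: 8.0. Distance in frame 2: 5.2.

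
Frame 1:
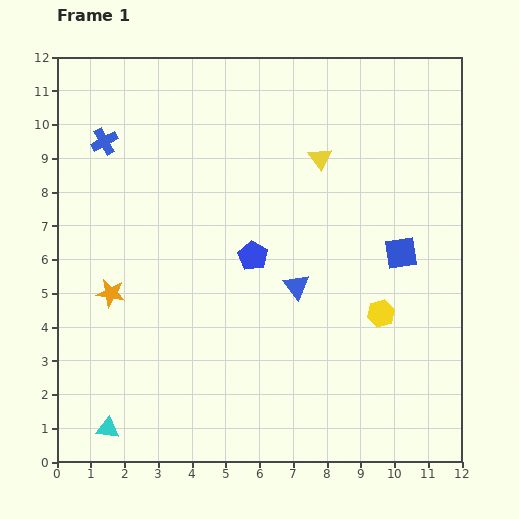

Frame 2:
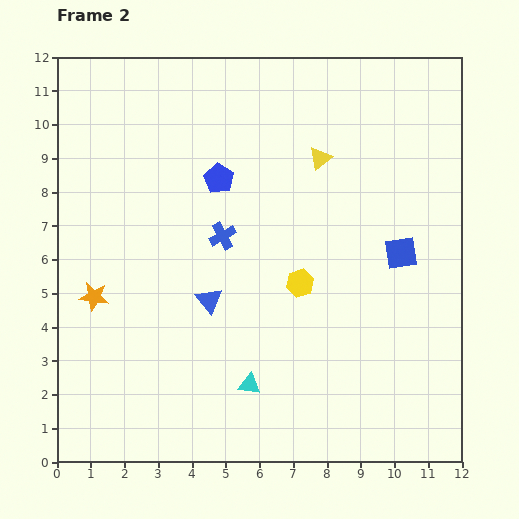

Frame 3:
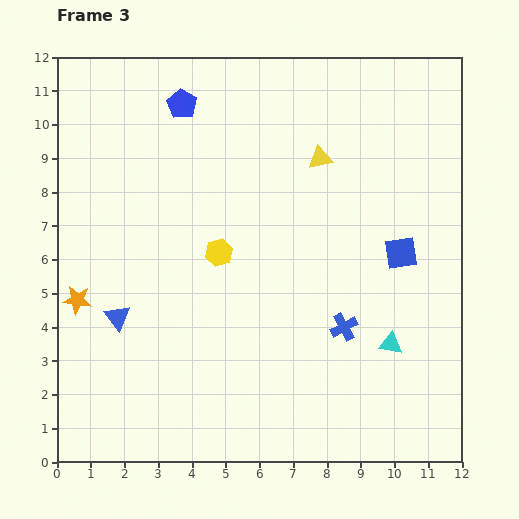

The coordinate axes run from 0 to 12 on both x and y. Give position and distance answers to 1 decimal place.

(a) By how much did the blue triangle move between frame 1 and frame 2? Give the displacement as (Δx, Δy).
(-2.6, -0.4)

The blue triangle was at (7.1, 5.2) in frame 1 and (4.5, 4.8) in frame 2.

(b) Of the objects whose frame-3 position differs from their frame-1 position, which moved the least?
the orange star

(moved 1.0)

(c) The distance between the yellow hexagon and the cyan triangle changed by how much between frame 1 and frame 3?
-3.0

Distance in frame 1: 8.8. Distance in frame 3: 5.8.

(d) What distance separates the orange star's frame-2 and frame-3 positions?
0.5

The orange star moved from (1.1, 4.9) to (0.6, 4.8), a distance of √(0.5² + 0.1²) ≈ 0.5.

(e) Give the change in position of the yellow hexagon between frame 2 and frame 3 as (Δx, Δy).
(-2.4, 0.9)

The yellow hexagon was at (7.2, 5.3) in frame 2 and (4.8, 6.2) in frame 3.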